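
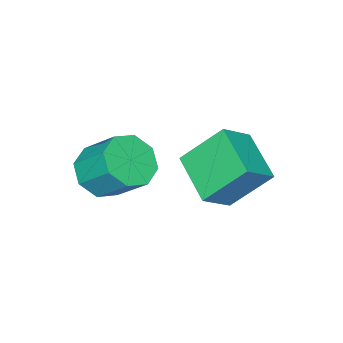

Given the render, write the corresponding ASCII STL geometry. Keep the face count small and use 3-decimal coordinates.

solid 
facet normal 0.052 -0.732 -0.680
outer loop
vertex 4.713 -4.305 -3.233
vertex 3.644 -4.336 -3.281
vertex 4.41 -3.799 -3.801
endloop
endfacet
facet normal 0.928 0.287 -0.239
outer loop
vertex 4.713 -4.305 -3.233
vertex 4.41 -3.799 -3.801
vertex 4.624 -3.053 -2.071
endloop
endfacet
facet normal 0.928 0.287 -0.239
outer loop
vertex 4.624 -3.053 -2.071
vertex 4.41 -3.799 -3.801
vertex 4.321 -2.547 -2.639
endloop
endfacet
facet normal -0.052 0.732 0.680
outer loop
vertex 4.624 -3.053 -2.071
vertex 4.321 -2.547 -2.639
vertex 3.556 -3.084 -2.119
endloop
endfacet
facet normal 0.052 -0.732 -0.679
outer loop
vertex 4.41 -3.799 -3.801
vertex 3.644 -4.336 -3.281
vertex 3.658 -3.608 -4.065
endloop
endfacet
facet normal 0.394 0.640 -0.660
outer loop
vertex 4.41 -3.799 -3.801
vertex 3.658 -3.608 -4.065
vertex 4.321 -2.547 -2.639
endloop
endfacet
facet normal 0.395 0.640 -0.660
outer loop
vertex 4.321 -2.547 -2.639
vertex 3.658 -3.608 -4.065
vertex 3.57 -2.356 -2.903
endloop
endfacet
facet normal -0.052 0.732 0.679
outer loop
vertex 4.321 -2.547 -2.639
vertex 3.57 -2.356 -2.903
vertex 3.556 -3.084 -2.119
endloop
endfacet
facet normal 0.051 -0.732 -0.679
outer loop
vertex 3.658 -3.608 -4.065
vertex 3.644 -4.336 -3.281
vertex 2.899 -3.843 -3.869
endloop
endfacet
facet normal -0.370 0.618 -0.694
outer loop
vertex 3.658 -3.608 -4.065
vertex 2.899 -3.843 -3.869
vertex 3.57 -2.356 -2.903
endloop
endfacet
facet normal -0.370 0.618 -0.694
outer loop
vertex 3.57 -2.356 -2.903
vertex 2.899 -3.843 -3.869
vertex 2.81 -2.591 -2.707
endloop
endfacet
facet normal -0.051 0.732 0.679
outer loop
vertex 3.57 -2.356 -2.903
vertex 2.81 -2.591 -2.707
vertex 3.556 -3.084 -2.119
endloop
endfacet
facet normal 0.052 -0.732 -0.679
outer loop
vertex 2.899 -3.843 -3.869
vertex 3.644 -4.336 -3.281
vertex 2.576 -4.367 -3.329
endloop
endfacet
facet normal -0.917 0.234 -0.322
outer loop
vertex 2.899 -3.843 -3.869
vertex 2.576 -4.367 -3.329
vertex 2.81 -2.591 -2.707
endloop
endfacet
facet normal -0.917 0.234 -0.322
outer loop
vertex 2.81 -2.591 -2.707
vertex 2.576 -4.367 -3.329
vertex 2.487 -3.115 -2.167
endloop
endfacet
facet normal -0.052 0.732 0.679
outer loop
vertex 2.81 -2.591 -2.707
vertex 2.487 -3.115 -2.167
vertex 3.556 -3.084 -2.119
endloop
endfacet
facet normal 0.052 -0.732 -0.680
outer loop
vertex 2.576 -4.367 -3.329
vertex 3.644 -4.336 -3.281
vertex 2.879 -4.873 -2.761
endloop
endfacet
facet normal -0.928 -0.287 0.239
outer loop
vertex 2.576 -4.367 -3.329
vertex 2.879 -4.873 -2.761
vertex 2.487 -3.115 -2.167
endloop
endfacet
facet normal -0.928 -0.287 0.239
outer loop
vertex 2.487 -3.115 -2.167
vertex 2.879 -4.873 -2.761
vertex 2.79 -3.621 -1.599
endloop
endfacet
facet normal -0.052 0.732 0.680
outer loop
vertex 2.487 -3.115 -2.167
vertex 2.79 -3.621 -1.599
vertex 3.556 -3.084 -2.119
endloop
endfacet
facet normal 0.052 -0.732 -0.679
outer loop
vertex 2.879 -4.873 -2.761
vertex 3.644 -4.336 -3.281
vertex 3.63 -5.064 -2.497
endloop
endfacet
facet normal -0.395 -0.640 0.659
outer loop
vertex 2.879 -4.873 -2.761
vertex 3.63 -5.064 -2.497
vertex 2.79 -3.621 -1.599
endloop
endfacet
facet normal -0.394 -0.640 0.660
outer loop
vertex 2.79 -3.621 -1.599
vertex 3.63 -5.064 -2.497
vertex 3.542 -3.812 -1.335
endloop
endfacet
facet normal -0.052 0.732 0.679
outer loop
vertex 2.79 -3.621 -1.599
vertex 3.542 -3.812 -1.335
vertex 3.556 -3.084 -2.119
endloop
endfacet
facet normal 0.051 -0.732 -0.679
outer loop
vertex 3.63 -5.064 -2.497
vertex 3.644 -4.336 -3.281
vertex 4.39 -4.829 -2.693
endloop
endfacet
facet normal 0.370 -0.618 0.694
outer loop
vertex 3.63 -5.064 -2.497
vertex 4.39 -4.829 -2.693
vertex 3.542 -3.812 -1.335
endloop
endfacet
facet normal 0.370 -0.618 0.694
outer loop
vertex 3.542 -3.812 -1.335
vertex 4.39 -4.829 -2.693
vertex 4.301 -3.577 -1.531
endloop
endfacet
facet normal -0.051 0.732 0.679
outer loop
vertex 3.542 -3.812 -1.335
vertex 4.301 -3.577 -1.531
vertex 3.556 -3.084 -2.119
endloop
endfacet
facet normal 0.052 -0.732 -0.679
outer loop
vertex 4.39 -4.829 -2.693
vertex 3.644 -4.336 -3.281
vertex 4.713 -4.305 -3.233
endloop
endfacet
facet normal 0.917 -0.234 0.322
outer loop
vertex 4.39 -4.829 -2.693
vertex 4.713 -4.305 -3.233
vertex 4.301 -3.577 -1.531
endloop
endfacet
facet normal 0.917 -0.234 0.322
outer loop
vertex 4.301 -3.577 -1.531
vertex 4.713 -4.305 -3.233
vertex 4.624 -3.053 -2.071
endloop
endfacet
facet normal -0.052 0.732 0.679
outer loop
vertex 4.301 -3.577 -1.531
vertex 4.624 -3.053 -2.071
vertex 3.556 -3.084 -2.119
endloop
endfacet
facet normal -0.446 0.528 0.722
outer loop
vertex 0.827 -1.549 -1.393
vertex 1.661 0.143 -2.115
vertex -0.308 -1.351 -2.239
endloop
endfacet
facet normal -0.413 -0.838 0.357
outer loop
vertex 0.599 -2.423 -3.705
vertex 0.827 -1.549 -1.393
vertex -0.308 -1.351 -2.239
endloop
endfacet
facet normal -0.446 0.528 0.722
outer loop
vertex -0.308 -1.351 -2.239
vertex 1.661 0.143 -2.115
vertex 0.526 0.341 -2.961
endloop
endfacet
facet normal -0.794 0.138 -0.592
outer loop
vertex 0.526 0.341 -2.961
vertex 0.599 -2.423 -3.705
vertex -0.308 -1.351 -2.239
endloop
endfacet
facet normal 0.794 -0.138 0.592
outer loop
vertex 0.827 -1.549 -1.393
vertex 2.568 -0.929 -3.581
vertex 1.661 0.143 -2.115
endloop
endfacet
facet normal -0.413 -0.838 0.357
outer loop
vertex 1.734 -2.621 -2.859
vertex 0.827 -1.549 -1.393
vertex 0.599 -2.423 -3.705
endloop
endfacet
facet normal 0.794 -0.138 0.592
outer loop
vertex 1.734 -2.621 -2.859
vertex 2.568 -0.929 -3.581
vertex 0.827 -1.549 -1.393
endloop
endfacet
facet normal 0.413 0.838 -0.357
outer loop
vertex 1.661 0.143 -2.115
vertex 2.568 -0.929 -3.581
vertex 0.526 0.341 -2.961
endloop
endfacet
facet normal -0.794 0.138 -0.592
outer loop
vertex 1.433 -0.731 -4.427
vertex 0.599 -2.423 -3.705
vertex 0.526 0.341 -2.961
endloop
endfacet
facet normal 0.413 0.838 -0.357
outer loop
vertex 0.526 0.341 -2.961
vertex 2.568 -0.929 -3.581
vertex 1.433 -0.731 -4.427
endloop
endfacet
facet normal 0.446 -0.528 -0.722
outer loop
vertex 1.433 -0.731 -4.427
vertex 1.734 -2.621 -2.859
vertex 0.599 -2.423 -3.705
endloop
endfacet
facet normal 0.446 -0.528 -0.722
outer loop
vertex 2.568 -0.929 -3.581
vertex 1.734 -2.621 -2.859
vertex 1.433 -0.731 -4.427
endloop
endfacet

endsolid


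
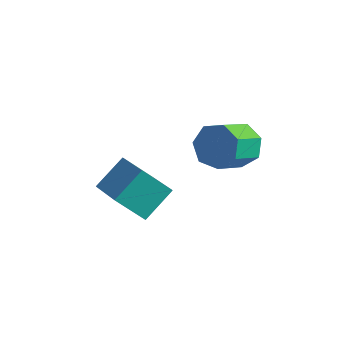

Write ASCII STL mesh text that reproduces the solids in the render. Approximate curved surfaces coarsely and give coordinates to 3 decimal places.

solid 
facet normal -0.596 -0.366 0.714
outer loop
vertex -0.835 -2.175 -1.681
vertex -0.498 -0.85 -0.721
vertex -2.466 -1.153 -2.519
endloop
endfacet
facet normal -0.202 -0.793 -0.574
outer loop
vertex -1.482 -0.55 -3.699
vertex -0.835 -2.175 -1.681
vertex -2.466 -1.153 -2.519
endloop
endfacet
facet normal -0.596 -0.366 0.714
outer loop
vertex -2.466 -1.153 -2.519
vertex -0.498 -0.85 -0.721
vertex -2.13 0.172 -1.56
endloop
endfacet
facet normal -0.777 0.486 -0.400
outer loop
vertex -2.13 0.172 -1.56
vertex -1.482 -0.55 -3.699
vertex -2.466 -1.153 -2.519
endloop
endfacet
facet normal 0.777 -0.487 0.399
outer loop
vertex -0.835 -2.175 -1.681
vertex 0.486 -0.247 -1.901
vertex -0.498 -0.85 -0.721
endloop
endfacet
facet normal -0.202 -0.793 -0.574
outer loop
vertex 0.15 -1.572 -2.86
vertex -0.835 -2.175 -1.681
vertex -1.482 -0.55 -3.699
endloop
endfacet
facet normal 0.777 -0.487 0.400
outer loop
vertex 0.15 -1.572 -2.86
vertex 0.486 -0.247 -1.901
vertex -0.835 -2.175 -1.681
endloop
endfacet
facet normal 0.202 0.794 0.574
outer loop
vertex -0.498 -0.85 -0.721
vertex 0.486 -0.247 -1.901
vertex -2.13 0.172 -1.56
endloop
endfacet
facet normal -0.777 0.487 -0.400
outer loop
vertex -1.145 0.775 -2.739
vertex -1.482 -0.55 -3.699
vertex -2.13 0.172 -1.56
endloop
endfacet
facet normal 0.202 0.793 0.574
outer loop
vertex -2.13 0.172 -1.56
vertex 0.486 -0.247 -1.901
vertex -1.145 0.775 -2.739
endloop
endfacet
facet normal 0.596 0.366 -0.714
outer loop
vertex -1.145 0.775 -2.739
vertex 0.15 -1.572 -2.86
vertex -1.482 -0.55 -3.699
endloop
endfacet
facet normal 0.596 0.366 -0.714
outer loop
vertex 0.486 -0.247 -1.901
vertex 0.15 -1.572 -2.86
vertex -1.145 0.775 -2.739
endloop
endfacet
facet normal 0.080 0.837 -0.541
outer loop
vertex 1.427 3.195 -2.64
vertex 0.963 3.737 -1.87
vertex 1.986 3.547 -2.012
endloop
endfacet
facet normal 0.786 -0.387 -0.482
outer loop
vertex 1.427 3.195 -2.64
vertex 1.986 3.547 -2.012
vertex 1.282 1.68 -1.66
endloop
endfacet
facet normal 0.786 -0.387 -0.482
outer loop
vertex 1.282 1.68 -1.66
vertex 1.986 3.547 -2.012
vertex 1.84 2.032 -1.032
endloop
endfacet
facet normal -0.081 -0.837 0.541
outer loop
vertex 1.282 1.68 -1.66
vertex 1.84 2.032 -1.032
vertex 0.817 2.223 -0.89
endloop
endfacet
facet normal 0.080 0.837 -0.542
outer loop
vertex 1.986 3.547 -2.012
vertex 0.963 3.737 -1.87
vertex 1.774 4.043 -1.277
endloop
endfacet
facet normal 0.969 0.061 0.238
outer loop
vertex 1.986 3.547 -2.012
vertex 1.774 4.043 -1.277
vertex 1.84 2.032 -1.032
endloop
endfacet
facet normal 0.969 0.061 0.238
outer loop
vertex 1.84 2.032 -1.032
vertex 1.774 4.043 -1.277
vertex 1.628 2.528 -0.297
endloop
endfacet
facet normal -0.081 -0.837 0.541
outer loop
vertex 1.84 2.032 -1.032
vertex 1.628 2.528 -0.297
vertex 0.817 2.223 -0.89
endloop
endfacet
facet normal 0.080 0.837 -0.541
outer loop
vertex 1.774 4.043 -1.277
vertex 0.963 3.737 -1.87
vertex 0.951 4.308 -0.989
endloop
endfacet
facet normal 0.422 0.463 0.779
outer loop
vertex 1.774 4.043 -1.277
vertex 0.951 4.308 -0.989
vertex 1.628 2.528 -0.297
endloop
endfacet
facet normal 0.423 0.464 0.779
outer loop
vertex 1.628 2.528 -0.297
vertex 0.951 4.308 -0.989
vertex 0.806 2.794 -0.009
endloop
endfacet
facet normal -0.081 -0.837 0.541
outer loop
vertex 1.628 2.528 -0.297
vertex 0.806 2.794 -0.009
vertex 0.817 2.223 -0.89
endloop
endfacet
facet normal 0.081 0.837 -0.541
outer loop
vertex 0.951 4.308 -0.989
vertex 0.963 3.737 -1.87
vertex 0.137 4.144 -1.364
endloop
endfacet
facet normal -0.442 0.517 0.733
outer loop
vertex 0.951 4.308 -0.989
vertex 0.137 4.144 -1.364
vertex 0.806 2.794 -0.009
endloop
endfacet
facet normal -0.442 0.517 0.733
outer loop
vertex 0.806 2.794 -0.009
vertex 0.137 4.144 -1.364
vertex -0.008 2.629 -0.384
endloop
endfacet
facet normal -0.080 -0.837 0.541
outer loop
vertex 0.806 2.794 -0.009
vertex -0.008 2.629 -0.384
vertex 0.817 2.223 -0.89
endloop
endfacet
facet normal 0.080 0.837 -0.542
outer loop
vertex 0.137 4.144 -1.364
vertex 0.963 3.737 -1.87
vertex -0.055 3.673 -2.12
endloop
endfacet
facet normal -0.974 0.181 0.135
outer loop
vertex 0.137 4.144 -1.364
vertex -0.055 3.673 -2.12
vertex -0.008 2.629 -0.384
endloop
endfacet
facet normal -0.974 0.182 0.136
outer loop
vertex -0.008 2.629 -0.384
vertex -0.055 3.673 -2.12
vertex -0.201 2.159 -1.14
endloop
endfacet
facet normal -0.080 -0.837 0.541
outer loop
vertex -0.008 2.629 -0.384
vertex -0.201 2.159 -1.14
vertex 0.817 2.223 -0.89
endloop
endfacet
facet normal 0.080 0.837 -0.541
outer loop
vertex -0.055 3.673 -2.12
vertex 0.963 3.737 -1.87
vertex 0.519 3.251 -2.688
endloop
endfacet
facet normal -0.772 -0.291 -0.565
outer loop
vertex -0.055 3.673 -2.12
vertex 0.519 3.251 -2.688
vertex -0.201 2.159 -1.14
endloop
endfacet
facet normal -0.773 -0.291 -0.564
outer loop
vertex -0.201 2.159 -1.14
vertex 0.519 3.251 -2.688
vertex 0.373 1.736 -1.708
endloop
endfacet
facet normal -0.080 -0.837 0.542
outer loop
vertex -0.201 2.159 -1.14
vertex 0.373 1.736 -1.708
vertex 0.817 2.223 -0.89
endloop
endfacet
facet normal 0.080 0.837 -0.541
outer loop
vertex 0.519 3.251 -2.688
vertex 0.963 3.737 -1.87
vertex 1.427 3.195 -2.64
endloop
endfacet
facet normal 0.011 -0.544 -0.839
outer loop
vertex 0.519 3.251 -2.688
vertex 1.427 3.195 -2.64
vertex 0.373 1.736 -1.708
endloop
endfacet
facet normal 0.011 -0.544 -0.839
outer loop
vertex 0.373 1.736 -1.708
vertex 1.427 3.195 -2.64
vertex 1.282 1.68 -1.66
endloop
endfacet
facet normal -0.080 -0.837 0.542
outer loop
vertex 0.373 1.736 -1.708
vertex 1.282 1.68 -1.66
vertex 0.817 2.223 -0.89
endloop
endfacet

endsolid


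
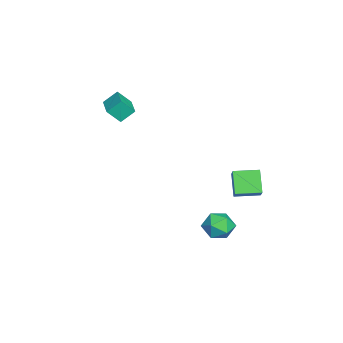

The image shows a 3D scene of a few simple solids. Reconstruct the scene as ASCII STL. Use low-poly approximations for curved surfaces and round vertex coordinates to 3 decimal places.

solid 
facet normal -0.721 0.693 0.007
outer loop
vertex 2.134 1.802 -1.655
vertex 2.142 1.802 -0.793
vertex 2.655 2.34 -1.229
endloop
endfacet
facet normal -0.312 0.757 -0.574
outer loop
vertex 2.134 1.802 -1.655
vertex 2.655 2.34 -1.229
vertex 2.941 1.927 -1.929
endloop
endfacet
facet normal -0.338 0.139 -0.931
outer loop
vertex 2.134 1.802 -1.655
vertex 2.941 1.927 -1.929
vertex 2.605 1.133 -1.926
endloop
endfacet
facet normal -0.763 -0.306 -0.570
outer loop
vertex 2.134 1.802 -1.655
vertex 2.605 1.133 -1.926
vertex 2.111 1.056 -1.223
endloop
endfacet
facet normal -0.999 0.036 0.009
outer loop
vertex 2.134 1.802 -1.655
vertex 2.111 1.056 -1.223
vertex 2.142 1.802 -0.793
endloop
endfacet
facet normal 0.360 0.860 -0.360
outer loop
vertex 2.941 1.927 -1.929
vertex 2.655 2.34 -1.229
vertex 3.449 2.004 -1.237
endloop
endfacet
facet normal -0.301 0.757 0.580
outer loop
vertex 2.655 2.34 -1.229
vertex 2.142 1.802 -0.793
vertex 2.955 1.927 -0.534
endloop
endfacet
facet normal -0.751 -0.306 0.585
outer loop
vertex 2.142 1.802 -0.793
vertex 2.111 1.056 -1.223
vertex 2.619 1.133 -0.531
endloop
endfacet
facet normal -0.368 -0.860 -0.353
outer loop
vertex 2.111 1.056 -1.223
vertex 2.605 1.133 -1.926
vertex 2.905 0.72 -1.231
endloop
endfacet
facet normal 0.320 -0.139 -0.937
outer loop
vertex 2.605 1.133 -1.926
vertex 2.941 1.927 -1.929
vertex 3.418 1.258 -1.667
endloop
endfacet
facet normal 0.763 0.306 0.570
outer loop
vertex 3.426 1.258 -0.805
vertex 3.449 2.004 -1.237
vertex 2.955 1.927 -0.534
endloop
endfacet
facet normal 0.338 -0.139 0.931
outer loop
vertex 3.426 1.258 -0.805
vertex 2.955 1.927 -0.534
vertex 2.619 1.133 -0.531
endloop
endfacet
facet normal 0.312 -0.757 0.574
outer loop
vertex 3.426 1.258 -0.805
vertex 2.619 1.133 -0.531
vertex 2.905 0.72 -1.231
endloop
endfacet
facet normal 0.721 -0.693 -0.007
outer loop
vertex 3.426 1.258 -0.805
vertex 2.905 0.72 -1.231
vertex 3.418 1.258 -1.667
endloop
endfacet
facet normal 0.999 -0.036 -0.009
outer loop
vertex 3.426 1.258 -0.805
vertex 3.418 1.258 -1.667
vertex 3.449 2.004 -1.237
endloop
endfacet
facet normal 0.368 0.860 0.353
outer loop
vertex 2.955 1.927 -0.534
vertex 3.449 2.004 -1.237
vertex 2.655 2.34 -1.229
endloop
endfacet
facet normal -0.320 0.139 0.937
outer loop
vertex 2.619 1.133 -0.531
vertex 2.955 1.927 -0.534
vertex 2.142 1.802 -0.793
endloop
endfacet
facet normal -0.360 -0.860 0.360
outer loop
vertex 2.905 0.72 -1.231
vertex 2.619 1.133 -0.531
vertex 2.111 1.056 -1.223
endloop
endfacet
facet normal 0.301 -0.757 -0.580
outer loop
vertex 3.418 1.258 -1.667
vertex 2.905 0.72 -1.231
vertex 2.605 1.133 -1.926
endloop
endfacet
facet normal 0.751 0.306 -0.585
outer loop
vertex 3.449 2.004 -1.237
vertex 3.418 1.258 -1.667
vertex 2.941 1.927 -1.929
endloop
endfacet
facet normal -0.643 -0.157 0.750
outer loop
vertex -2.371 1.614 -0.702
vertex -2.649 2.914 -0.668
vertex -3.152 1.465 -1.403
endloop
endfacet
facet normal 0.210 -0.977 -0.026
outer loop
vertex -2.251 1.686 -2.452
vertex -2.371 1.614 -0.702
vertex -3.152 1.465 -1.403
endloop
endfacet
facet normal -0.643 -0.157 0.750
outer loop
vertex -3.152 1.465 -1.403
vertex -2.649 2.914 -0.668
vertex -3.43 2.766 -1.369
endloop
endfacet
facet normal -0.736 -0.140 -0.662
outer loop
vertex -3.43 2.766 -1.369
vertex -2.251 1.686 -2.452
vertex -3.152 1.465 -1.403
endloop
endfacet
facet normal 0.736 0.140 0.662
outer loop
vertex -2.371 1.614 -0.702
vertex -1.748 3.135 -1.717
vertex -2.649 2.914 -0.668
endloop
endfacet
facet normal 0.209 -0.978 -0.026
outer loop
vertex -1.47 1.834 -1.751
vertex -2.371 1.614 -0.702
vertex -2.251 1.686 -2.452
endloop
endfacet
facet normal 0.736 0.140 0.662
outer loop
vertex -1.47 1.834 -1.751
vertex -1.748 3.135 -1.717
vertex -2.371 1.614 -0.702
endloop
endfacet
facet normal -0.209 0.978 0.026
outer loop
vertex -2.649 2.914 -0.668
vertex -1.748 3.135 -1.717
vertex -3.43 2.766 -1.369
endloop
endfacet
facet normal -0.736 -0.140 -0.662
outer loop
vertex -2.529 2.986 -2.418
vertex -2.251 1.686 -2.452
vertex -3.43 2.766 -1.369
endloop
endfacet
facet normal -0.209 0.978 0.025
outer loop
vertex -3.43 2.766 -1.369
vertex -1.748 3.135 -1.717
vertex -2.529 2.986 -2.418
endloop
endfacet
facet normal 0.643 0.157 -0.750
outer loop
vertex -2.529 2.986 -2.418
vertex -1.47 1.834 -1.751
vertex -2.251 1.686 -2.452
endloop
endfacet
facet normal 0.643 0.157 -0.750
outer loop
vertex -1.748 3.135 -1.717
vertex -1.47 1.834 -1.751
vertex -2.529 2.986 -2.418
endloop
endfacet
facet normal -0.953 -0.294 -0.067
outer loop
vertex -3.034 -4.145 4.065
vertex -3.184 -3.49 3.325
vertex -2.783 -4.813 3.423
endloop
endfacet
facet normal 0.150 -0.655 0.740
outer loop
vertex -1.476 -4.41 3.515
vertex -3.034 -4.145 4.065
vertex -2.783 -4.813 3.423
endloop
endfacet
facet normal -0.953 -0.294 -0.067
outer loop
vertex -2.783 -4.813 3.423
vertex -3.184 -3.49 3.325
vertex -2.933 -4.158 2.683
endloop
endfacet
facet normal 0.262 -0.696 -0.669
outer loop
vertex -2.933 -4.158 2.683
vertex -1.476 -4.41 3.515
vertex -2.783 -4.813 3.423
endloop
endfacet
facet normal -0.262 0.696 0.669
outer loop
vertex -3.034 -4.145 4.065
vertex -1.877 -3.087 3.417
vertex -3.184 -3.49 3.325
endloop
endfacet
facet normal 0.150 -0.655 0.740
outer loop
vertex -1.727 -3.742 4.157
vertex -3.034 -4.145 4.065
vertex -1.476 -4.41 3.515
endloop
endfacet
facet normal -0.262 0.696 0.669
outer loop
vertex -1.727 -3.742 4.157
vertex -1.877 -3.087 3.417
vertex -3.034 -4.145 4.065
endloop
endfacet
facet normal -0.150 0.655 -0.740
outer loop
vertex -3.184 -3.49 3.325
vertex -1.877 -3.087 3.417
vertex -2.933 -4.158 2.683
endloop
endfacet
facet normal 0.262 -0.696 -0.669
outer loop
vertex -1.626 -3.755 2.775
vertex -1.476 -4.41 3.515
vertex -2.933 -4.158 2.683
endloop
endfacet
facet normal -0.150 0.655 -0.740
outer loop
vertex -2.933 -4.158 2.683
vertex -1.877 -3.087 3.417
vertex -1.626 -3.755 2.775
endloop
endfacet
facet normal 0.953 0.294 0.067
outer loop
vertex -1.626 -3.755 2.775
vertex -1.727 -3.742 4.157
vertex -1.476 -4.41 3.515
endloop
endfacet
facet normal 0.953 0.294 0.067
outer loop
vertex -1.877 -3.087 3.417
vertex -1.727 -3.742 4.157
vertex -1.626 -3.755 2.775
endloop
endfacet

endsolid


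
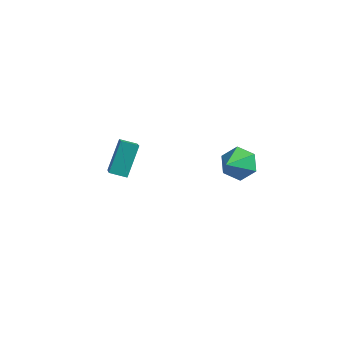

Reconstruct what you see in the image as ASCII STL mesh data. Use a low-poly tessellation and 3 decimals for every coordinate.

solid 
facet normal -0.475 0.631 -0.613
outer loop
vertex -3.426 5.003 0.482
vertex -2.61 5.37 0.227
vertex -3.293 3.721 -0.941
endloop
endfacet
facet normal -0.877 -0.395 0.274
outer loop
vertex -2.29 2.39 0.353
vertex -3.426 5.003 0.482
vertex -3.293 3.721 -0.941
endloop
endfacet
facet normal -0.475 0.631 -0.613
outer loop
vertex -3.293 3.721 -0.941
vertex -2.61 5.37 0.227
vertex -2.477 4.088 -1.196
endloop
endfacet
facet normal 0.069 -0.668 -0.741
outer loop
vertex -2.477 4.088 -1.196
vertex -2.29 2.39 0.353
vertex -3.293 3.721 -0.941
endloop
endfacet
facet normal -0.069 0.668 0.741
outer loop
vertex -3.426 5.003 0.482
vertex -1.607 4.039 1.521
vertex -2.61 5.37 0.227
endloop
endfacet
facet normal -0.877 -0.395 0.274
outer loop
vertex -2.423 3.672 1.776
vertex -3.426 5.003 0.482
vertex -2.29 2.39 0.353
endloop
endfacet
facet normal -0.069 0.668 0.741
outer loop
vertex -2.423 3.672 1.776
vertex -1.607 4.039 1.521
vertex -3.426 5.003 0.482
endloop
endfacet
facet normal 0.877 0.395 -0.274
outer loop
vertex -2.61 5.37 0.227
vertex -1.607 4.039 1.521
vertex -2.477 4.088 -1.196
endloop
endfacet
facet normal 0.069 -0.668 -0.741
outer loop
vertex -1.474 2.757 0.098
vertex -2.29 2.39 0.353
vertex -2.477 4.088 -1.196
endloop
endfacet
facet normal 0.877 0.395 -0.274
outer loop
vertex -2.477 4.088 -1.196
vertex -1.607 4.039 1.521
vertex -1.474 2.757 0.098
endloop
endfacet
facet normal 0.475 -0.631 0.613
outer loop
vertex -1.474 2.757 0.098
vertex -2.423 3.672 1.776
vertex -2.29 2.39 0.353
endloop
endfacet
facet normal 0.475 -0.631 0.613
outer loop
vertex -1.607 4.039 1.521
vertex -2.423 3.672 1.776
vertex -1.474 2.757 0.098
endloop
endfacet
facet normal -0.067 0.805 -0.589
outer loop
vertex 4.613 4.54 2.131
vertex 3.661 4.549 2.252
vertex 4.225 5.037 2.855
endloop
endfacet
facet normal 0.854 -0.083 0.514
outer loop
vertex 4.613 4.54 2.131
vertex 4.225 5.037 2.855
vertex 3.779 3.131 3.288
endloop
endfacet
facet normal -0.067 0.805 -0.589
outer loop
vertex 4.225 5.037 2.855
vertex 3.661 4.549 2.252
vertex 3.273 5.046 2.976
endloop
endfacet
facet normal 0.126 0.192 0.973
outer loop
vertex 4.225 5.037 2.855
vertex 3.273 5.046 2.976
vertex 3.779 3.131 3.288
endloop
endfacet
facet normal -0.067 0.805 -0.589
outer loop
vertex 3.273 5.046 2.976
vertex 3.661 4.549 2.252
vertex 2.708 4.557 2.372
endloop
endfacet
facet normal -0.700 -0.069 0.711
outer loop
vertex 3.273 5.046 2.976
vertex 2.708 4.557 2.372
vertex 3.779 3.131 3.288
endloop
endfacet
facet normal -0.067 0.805 -0.589
outer loop
vertex 2.708 4.557 2.372
vertex 3.661 4.549 2.252
vertex 3.096 4.06 1.648
endloop
endfacet
facet normal -0.796 -0.605 -0.011
outer loop
vertex 2.708 4.557 2.372
vertex 3.096 4.06 1.648
vertex 3.779 3.131 3.288
endloop
endfacet
facet normal -0.067 0.805 -0.589
outer loop
vertex 3.096 4.06 1.648
vertex 3.661 4.549 2.252
vertex 4.048 4.051 1.528
endloop
endfacet
facet normal -0.068 -0.880 -0.470
outer loop
vertex 3.096 4.06 1.648
vertex 4.048 4.051 1.528
vertex 3.779 3.131 3.288
endloop
endfacet
facet normal -0.067 0.805 -0.590
outer loop
vertex 4.048 4.051 1.528
vertex 3.661 4.549 2.252
vertex 4.613 4.54 2.131
endloop
endfacet
facet normal 0.757 -0.619 -0.208
outer loop
vertex 4.048 4.051 1.528
vertex 4.613 4.54 2.131
vertex 3.779 3.131 3.288
endloop
endfacet

endsolid


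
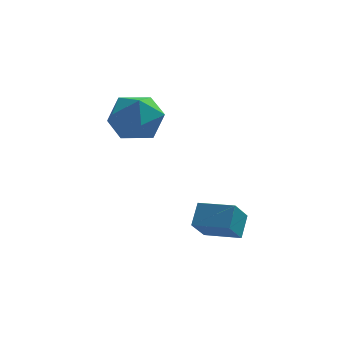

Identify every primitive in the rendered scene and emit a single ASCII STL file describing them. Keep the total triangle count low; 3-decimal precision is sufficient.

solid 
facet normal -0.935 0.335 -0.120
outer loop
vertex -0.088 0.479 -1.71
vertex 0.085 1.212 -1.008
vertex 0.307 1.256 -2.62
endloop
endfacet
facet normal -0.167 -0.713 -0.681
outer loop
vertex 1.615 0.788 -2.452
vertex -0.088 0.479 -1.71
vertex 0.307 1.256 -2.62
endloop
endfacet
facet normal -0.935 0.335 -0.120
outer loop
vertex 0.307 1.256 -2.62
vertex 0.085 1.212 -1.008
vertex 0.48 1.99 -1.917
endloop
endfacet
facet normal 0.314 0.617 -0.722
outer loop
vertex 0.48 1.99 -1.917
vertex 1.615 0.788 -2.452
vertex 0.307 1.256 -2.62
endloop
endfacet
facet normal -0.314 -0.617 0.722
outer loop
vertex -0.088 0.479 -1.71
vertex 1.393 0.744 -0.84
vertex 0.085 1.212 -1.008
endloop
endfacet
facet normal -0.168 -0.712 -0.682
outer loop
vertex 1.22 0.01 -1.543
vertex -0.088 0.479 -1.71
vertex 1.615 0.788 -2.452
endloop
endfacet
facet normal -0.313 -0.617 0.722
outer loop
vertex 1.22 0.01 -1.543
vertex 1.393 0.744 -0.84
vertex -0.088 0.479 -1.71
endloop
endfacet
facet normal 0.167 0.712 0.682
outer loop
vertex 0.085 1.212 -1.008
vertex 1.393 0.744 -0.84
vertex 0.48 1.99 -1.917
endloop
endfacet
facet normal 0.313 0.617 -0.722
outer loop
vertex 1.788 1.521 -1.75
vertex 1.615 0.788 -2.452
vertex 0.48 1.99 -1.917
endloop
endfacet
facet normal 0.168 0.712 0.681
outer loop
vertex 0.48 1.99 -1.917
vertex 1.393 0.744 -0.84
vertex 1.788 1.521 -1.75
endloop
endfacet
facet normal 0.935 -0.335 0.119
outer loop
vertex 1.788 1.521 -1.75
vertex 1.22 0.01 -1.543
vertex 1.615 0.788 -2.452
endloop
endfacet
facet normal 0.935 -0.335 0.120
outer loop
vertex 1.393 0.744 -0.84
vertex 1.22 0.01 -1.543
vertex 1.788 1.521 -1.75
endloop
endfacet
facet normal -0.005 0.299 0.954
outer loop
vertex -1.733 3.792 2.86
vertex -2.843 3.517 2.94
vertex -2.04 2.738 3.189
endloop
endfacet
facet normal 0.638 0.054 0.768
outer loop
vertex -1.733 3.792 2.86
vertex -2.04 2.738 3.189
vertex -1.17 2.879 2.457
endloop
endfacet
facet normal 0.871 0.441 0.216
outer loop
vertex -1.733 3.792 2.86
vertex -1.17 2.879 2.457
vertex -1.435 3.746 1.755
endloop
endfacet
facet normal 0.371 0.927 0.061
outer loop
vertex -1.733 3.792 2.86
vertex -1.435 3.746 1.755
vertex -2.469 4.14 2.053
endloop
endfacet
facet normal -0.171 0.839 0.517
outer loop
vertex -1.733 3.792 2.86
vertex -2.469 4.14 2.053
vertex -2.843 3.517 2.94
endloop
endfacet
facet normal 0.561 -0.620 0.548
outer loop
vertex -1.17 2.879 2.457
vertex -2.04 2.738 3.189
vertex -1.931 2.04 2.287
endloop
endfacet
facet normal -0.480 -0.224 0.848
outer loop
vertex -2.04 2.738 3.189
vertex -2.843 3.517 2.94
vertex -2.965 2.434 2.585
endloop
endfacet
facet normal -0.747 0.649 0.141
outer loop
vertex -2.843 3.517 2.94
vertex -2.469 4.14 2.053
vertex -3.23 3.301 1.883
endloop
endfacet
facet normal 0.130 0.792 -0.597
outer loop
vertex -2.469 4.14 2.053
vertex -1.435 3.746 1.755
vertex -2.36 3.442 1.151
endloop
endfacet
facet normal 0.939 0.007 -0.345
outer loop
vertex -1.435 3.746 1.755
vertex -1.17 2.879 2.457
vertex -1.557 2.663 1.4
endloop
endfacet
facet normal -0.371 -0.927 -0.061
outer loop
vertex -2.667 2.388 1.48
vertex -1.931 2.04 2.287
vertex -2.965 2.434 2.585
endloop
endfacet
facet normal -0.871 -0.441 -0.216
outer loop
vertex -2.667 2.388 1.48
vertex -2.965 2.434 2.585
vertex -3.23 3.301 1.883
endloop
endfacet
facet normal -0.638 -0.054 -0.768
outer loop
vertex -2.667 2.388 1.48
vertex -3.23 3.301 1.883
vertex -2.36 3.442 1.151
endloop
endfacet
facet normal 0.005 -0.299 -0.954
outer loop
vertex -2.667 2.388 1.48
vertex -2.36 3.442 1.151
vertex -1.557 2.663 1.4
endloop
endfacet
facet normal 0.171 -0.839 -0.517
outer loop
vertex -2.667 2.388 1.48
vertex -1.557 2.663 1.4
vertex -1.931 2.04 2.287
endloop
endfacet
facet normal -0.130 -0.792 0.597
outer loop
vertex -2.965 2.434 2.585
vertex -1.931 2.04 2.287
vertex -2.04 2.738 3.189
endloop
endfacet
facet normal -0.939 -0.007 0.345
outer loop
vertex -3.23 3.301 1.883
vertex -2.965 2.434 2.585
vertex -2.843 3.517 2.94
endloop
endfacet
facet normal -0.561 0.620 -0.548
outer loop
vertex -2.36 3.442 1.151
vertex -3.23 3.301 1.883
vertex -2.469 4.14 2.053
endloop
endfacet
facet normal 0.480 0.224 -0.848
outer loop
vertex -1.557 2.663 1.4
vertex -2.36 3.442 1.151
vertex -1.435 3.746 1.755
endloop
endfacet
facet normal 0.747 -0.649 -0.141
outer loop
vertex -1.931 2.04 2.287
vertex -1.557 2.663 1.4
vertex -1.17 2.879 2.457
endloop
endfacet

endsolid


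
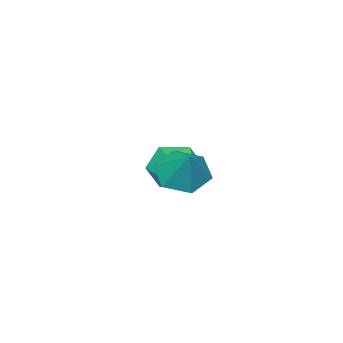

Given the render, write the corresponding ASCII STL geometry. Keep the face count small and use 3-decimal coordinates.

solid 
facet normal -0.399 -0.862 0.314
outer loop
vertex -1.772 -4.084 -3.205
vertex -1.021 -4.605 -3.681
vertex -0.899 -4.305 -2.703
endloop
endfacet
facet normal -0.532 -0.336 0.777
outer loop
vertex -1.772 -4.084 -3.205
vertex -0.899 -4.305 -2.703
vertex -1.333 -3.376 -2.598
endloop
endfacet
facet normal -0.885 0.179 0.431
outer loop
vertex -1.772 -4.084 -3.205
vertex -1.333 -3.376 -2.598
vertex -1.722 -3.102 -3.511
endloop
endfacet
facet normal -0.968 -0.028 -0.247
outer loop
vertex -1.772 -4.084 -3.205
vertex -1.722 -3.102 -3.511
vertex -1.529 -3.861 -4.181
endloop
endfacet
facet normal -0.669 -0.671 -0.320
outer loop
vertex -1.772 -4.084 -3.205
vertex -1.529 -3.861 -4.181
vertex -1.021 -4.605 -3.681
endloop
endfacet
facet normal 0.093 -0.069 0.993
outer loop
vertex -1.333 -3.376 -2.598
vertex -0.899 -4.305 -2.703
vertex -0.311 -3.459 -2.699
endloop
endfacet
facet normal 0.310 -0.919 0.243
outer loop
vertex -0.899 -4.305 -2.703
vertex -1.021 -4.605 -3.681
vertex -0.118 -4.218 -3.369
endloop
endfacet
facet normal -0.127 -0.611 -0.781
outer loop
vertex -1.021 -4.605 -3.681
vertex -1.529 -3.861 -4.181
vertex -0.507 -3.944 -4.282
endloop
endfacet
facet normal -0.613 0.429 -0.663
outer loop
vertex -1.529 -3.861 -4.181
vertex -1.722 -3.102 -3.511
vertex -0.941 -3.015 -4.177
endloop
endfacet
facet normal -0.477 0.765 0.433
outer loop
vertex -1.722 -3.102 -3.511
vertex -1.333 -3.376 -2.598
vertex -0.819 -2.715 -3.199
endloop
endfacet
facet normal 0.968 0.028 0.247
outer loop
vertex -0.068 -3.236 -3.675
vertex -0.311 -3.459 -2.699
vertex -0.118 -4.218 -3.369
endloop
endfacet
facet normal 0.885 -0.179 -0.431
outer loop
vertex -0.068 -3.236 -3.675
vertex -0.118 -4.218 -3.369
vertex -0.507 -3.944 -4.282
endloop
endfacet
facet normal 0.532 0.336 -0.777
outer loop
vertex -0.068 -3.236 -3.675
vertex -0.507 -3.944 -4.282
vertex -0.941 -3.015 -4.177
endloop
endfacet
facet normal 0.399 0.862 -0.314
outer loop
vertex -0.068 -3.236 -3.675
vertex -0.941 -3.015 -4.177
vertex -0.819 -2.715 -3.199
endloop
endfacet
facet normal 0.669 0.671 0.320
outer loop
vertex -0.068 -3.236 -3.675
vertex -0.819 -2.715 -3.199
vertex -0.311 -3.459 -2.699
endloop
endfacet
facet normal 0.613 -0.429 0.663
outer loop
vertex -0.118 -4.218 -3.369
vertex -0.311 -3.459 -2.699
vertex -0.899 -4.305 -2.703
endloop
endfacet
facet normal 0.477 -0.765 -0.433
outer loop
vertex -0.507 -3.944 -4.282
vertex -0.118 -4.218 -3.369
vertex -1.021 -4.605 -3.681
endloop
endfacet
facet normal -0.093 0.069 -0.993
outer loop
vertex -0.941 -3.015 -4.177
vertex -0.507 -3.944 -4.282
vertex -1.529 -3.861 -4.181
endloop
endfacet
facet normal -0.310 0.919 -0.243
outer loop
vertex -0.819 -2.715 -3.199
vertex -0.941 -3.015 -4.177
vertex -1.722 -3.102 -3.511
endloop
endfacet
facet normal 0.127 0.611 0.781
outer loop
vertex -0.311 -3.459 -2.699
vertex -0.819 -2.715 -3.199
vertex -1.333 -3.376 -2.598
endloop
endfacet
facet normal -0.404 -0.544 -0.736
outer loop
vertex 3.114 -1.106 -1.319
vertex 2.593 -0.398 -1.556
vertex 3.416 -0.504 -1.93
endloop
endfacet
facet normal 0.939 -0.164 0.302
outer loop
vertex 3.114 -1.106 -1.319
vertex 3.416 -0.504 -1.93
vertex 3.127 0.318 -0.584
endloop
endfacet
facet normal -0.404 -0.543 -0.736
outer loop
vertex 3.416 -0.504 -1.93
vertex 2.593 -0.398 -1.556
vertex 2.896 0.205 -2.167
endloop
endfacet
facet normal 0.821 0.549 -0.159
outer loop
vertex 3.416 -0.504 -1.93
vertex 2.896 0.205 -2.167
vertex 3.127 0.318 -0.584
endloop
endfacet
facet normal -0.405 -0.543 -0.736
outer loop
vertex 2.896 0.205 -2.167
vertex 2.593 -0.398 -1.556
vertex 2.073 0.31 -1.792
endloop
endfacet
facet normal 0.088 0.993 -0.084
outer loop
vertex 2.896 0.205 -2.167
vertex 2.073 0.31 -1.792
vertex 3.127 0.318 -0.584
endloop
endfacet
facet normal -0.404 -0.542 -0.737
outer loop
vertex 2.073 0.31 -1.792
vertex 2.593 -0.398 -1.556
vertex 1.77 -0.293 -1.182
endloop
endfacet
facet normal -0.524 0.721 0.453
outer loop
vertex 2.073 0.31 -1.792
vertex 1.77 -0.293 -1.182
vertex 3.127 0.318 -0.584
endloop
endfacet
facet normal -0.404 -0.543 -0.736
outer loop
vertex 1.77 -0.293 -1.182
vertex 2.593 -0.398 -1.556
vertex 2.291 -1.001 -0.945
endloop
endfacet
facet normal -0.406 0.007 0.914
outer loop
vertex 1.77 -0.293 -1.182
vertex 2.291 -1.001 -0.945
vertex 3.127 0.318 -0.584
endloop
endfacet
facet normal -0.404 -0.543 -0.736
outer loop
vertex 2.291 -1.001 -0.945
vertex 2.593 -0.398 -1.556
vertex 3.114 -1.106 -1.319
endloop
endfacet
facet normal 0.326 -0.436 0.839
outer loop
vertex 2.291 -1.001 -0.945
vertex 3.114 -1.106 -1.319
vertex 3.127 0.318 -0.584
endloop
endfacet

endsolid


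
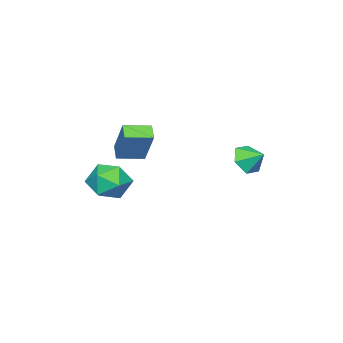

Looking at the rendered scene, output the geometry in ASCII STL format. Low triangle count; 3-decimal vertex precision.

solid 
facet normal -0.704 0.702 -0.109
outer loop
vertex 1.074 -2.582 -0.676
vertex 1.746 -1.622 1.163
vertex 1.631 -2.095 -1.133
endloop
endfacet
facet normal -0.308 -0.439 -0.844
outer loop
vertex 2.594 -3.058 -0.983
vertex 1.074 -2.582 -0.676
vertex 1.631 -2.095 -1.133
endloop
endfacet
facet normal -0.703 0.703 -0.110
outer loop
vertex 1.631 -2.095 -1.133
vertex 1.746 -1.622 1.163
vertex 2.303 -1.136 0.705
endloop
endfacet
facet normal 0.641 0.559 -0.526
outer loop
vertex 2.303 -1.136 0.705
vertex 2.594 -3.058 -0.983
vertex 1.631 -2.095 -1.133
endloop
endfacet
facet normal -0.641 -0.559 0.526
outer loop
vertex 1.074 -2.582 -0.676
vertex 2.709 -2.585 1.313
vertex 1.746 -1.622 1.163
endloop
endfacet
facet normal -0.308 -0.441 -0.843
outer loop
vertex 2.037 -3.544 -0.525
vertex 1.074 -2.582 -0.676
vertex 2.594 -3.058 -0.983
endloop
endfacet
facet normal -0.641 -0.559 0.526
outer loop
vertex 2.037 -3.544 -0.525
vertex 2.709 -2.585 1.313
vertex 1.074 -2.582 -0.676
endloop
endfacet
facet normal 0.309 0.440 0.843
outer loop
vertex 1.746 -1.622 1.163
vertex 2.709 -2.585 1.313
vertex 2.303 -1.136 0.705
endloop
endfacet
facet normal 0.641 0.559 -0.526
outer loop
vertex 3.266 -2.098 0.856
vertex 2.594 -3.058 -0.983
vertex 2.303 -1.136 0.705
endloop
endfacet
facet normal 0.307 0.440 0.844
outer loop
vertex 2.303 -1.136 0.705
vertex 2.709 -2.585 1.313
vertex 3.266 -2.098 0.856
endloop
endfacet
facet normal 0.703 -0.702 0.110
outer loop
vertex 3.266 -2.098 0.856
vertex 2.037 -3.544 -0.525
vertex 2.594 -3.058 -0.983
endloop
endfacet
facet normal 0.704 -0.702 0.109
outer loop
vertex 2.709 -2.585 1.313
vertex 2.037 -3.544 -0.525
vertex 3.266 -2.098 0.856
endloop
endfacet
facet normal 0.022 0.968 -0.250
outer loop
vertex 3.693 -2.079 -2.884
vertex 2.971 -1.831 -1.988
vertex 4.137 -1.816 -1.826
endloop
endfacet
facet normal 0.634 0.645 -0.426
outer loop
vertex 3.693 -2.079 -2.884
vertex 4.137 -1.816 -1.826
vertex 4.603 -2.693 -2.459
endloop
endfacet
facet normal 0.480 0.108 -0.871
outer loop
vertex 3.693 -2.079 -2.884
vertex 4.603 -2.693 -2.459
vertex 3.725 -3.25 -3.012
endloop
endfacet
facet normal -0.227 0.100 -0.969
outer loop
vertex 3.693 -2.079 -2.884
vertex 3.725 -3.25 -3.012
vertex 2.716 -2.717 -2.721
endloop
endfacet
facet normal -0.510 0.631 -0.585
outer loop
vertex 3.693 -2.079 -2.884
vertex 2.716 -2.717 -2.721
vertex 2.971 -1.831 -1.988
endloop
endfacet
facet normal 0.915 0.366 0.167
outer loop
vertex 4.603 -2.693 -2.459
vertex 4.137 -1.816 -1.826
vertex 4.444 -2.823 -1.299
endloop
endfacet
facet normal -0.074 0.889 0.452
outer loop
vertex 4.137 -1.816 -1.826
vertex 2.971 -1.831 -1.988
vertex 3.435 -2.29 -1.008
endloop
endfacet
facet normal -0.935 0.343 -0.090
outer loop
vertex 2.971 -1.831 -1.988
vertex 2.716 -2.717 -2.721
vertex 2.557 -2.847 -1.561
endloop
endfacet
facet normal -0.478 -0.517 -0.710
outer loop
vertex 2.716 -2.717 -2.721
vertex 3.725 -3.25 -3.012
vertex 3.023 -3.724 -2.194
endloop
endfacet
facet normal 0.666 -0.503 -0.551
outer loop
vertex 3.725 -3.25 -3.012
vertex 4.603 -2.693 -2.459
vertex 4.189 -3.709 -2.032
endloop
endfacet
facet normal 0.227 -0.100 0.969
outer loop
vertex 3.467 -3.461 -1.136
vertex 4.444 -2.823 -1.299
vertex 3.435 -2.29 -1.008
endloop
endfacet
facet normal -0.480 -0.108 0.871
outer loop
vertex 3.467 -3.461 -1.136
vertex 3.435 -2.29 -1.008
vertex 2.557 -2.847 -1.561
endloop
endfacet
facet normal -0.634 -0.645 0.426
outer loop
vertex 3.467 -3.461 -1.136
vertex 2.557 -2.847 -1.561
vertex 3.023 -3.724 -2.194
endloop
endfacet
facet normal -0.022 -0.968 0.250
outer loop
vertex 3.467 -3.461 -1.136
vertex 3.023 -3.724 -2.194
vertex 4.189 -3.709 -2.032
endloop
endfacet
facet normal 0.510 -0.631 0.585
outer loop
vertex 3.467 -3.461 -1.136
vertex 4.189 -3.709 -2.032
vertex 4.444 -2.823 -1.299
endloop
endfacet
facet normal 0.478 0.517 0.710
outer loop
vertex 3.435 -2.29 -1.008
vertex 4.444 -2.823 -1.299
vertex 4.137 -1.816 -1.826
endloop
endfacet
facet normal -0.666 0.503 0.551
outer loop
vertex 2.557 -2.847 -1.561
vertex 3.435 -2.29 -1.008
vertex 2.971 -1.831 -1.988
endloop
endfacet
facet normal -0.915 -0.366 -0.167
outer loop
vertex 3.023 -3.724 -2.194
vertex 2.557 -2.847 -1.561
vertex 2.716 -2.717 -2.721
endloop
endfacet
facet normal 0.074 -0.889 -0.452
outer loop
vertex 4.189 -3.709 -2.032
vertex 3.023 -3.724 -2.194
vertex 3.725 -3.25 -3.012
endloop
endfacet
facet normal 0.935 -0.343 0.090
outer loop
vertex 4.444 -2.823 -1.299
vertex 4.189 -3.709 -2.032
vertex 4.603 -2.693 -2.459
endloop
endfacet
facet normal -0.031 -0.846 -0.532
outer loop
vertex 1.567 3.35 -0.757
vertex 0.954 3.016 -0.19
vertex 0.691 3.481 -0.914
endloop
endfacet
facet normal 0.199 0.916 -0.348
outer loop
vertex 1.567 3.35 -0.757
vertex 0.691 3.481 -0.914
vertex 0.986 3.904 0.37
endloop
endfacet
facet normal -0.032 -0.846 -0.532
outer loop
vertex 0.691 3.481 -0.914
vertex 0.954 3.016 -0.19
vertex 0.077 3.147 -0.346
endloop
endfacet
facet normal -0.568 0.812 -0.137
outer loop
vertex 0.691 3.481 -0.914
vertex 0.077 3.147 -0.346
vertex 0.986 3.904 0.37
endloop
endfacet
facet normal -0.032 -0.846 -0.532
outer loop
vertex 0.077 3.147 -0.346
vertex 0.954 3.016 -0.19
vertex 0.34 2.682 0.378
endloop
endfacet
facet normal -0.749 0.399 0.529
outer loop
vertex 0.077 3.147 -0.346
vertex 0.34 2.682 0.378
vertex 0.986 3.904 0.37
endloop
endfacet
facet normal -0.033 -0.846 -0.533
outer loop
vertex 0.34 2.682 0.378
vertex 0.954 3.016 -0.19
vertex 1.217 2.55 0.534
endloop
endfacet
facet normal -0.161 0.092 0.983
outer loop
vertex 0.34 2.682 0.378
vertex 1.217 2.55 0.534
vertex 0.986 3.904 0.37
endloop
endfacet
facet normal -0.031 -0.846 -0.533
outer loop
vertex 1.217 2.55 0.534
vertex 0.954 3.016 -0.19
vertex 1.83 2.885 -0.033
endloop
endfacet
facet normal 0.606 0.197 0.771
outer loop
vertex 1.217 2.55 0.534
vertex 1.83 2.885 -0.033
vertex 0.986 3.904 0.37
endloop
endfacet
facet normal -0.031 -0.846 -0.532
outer loop
vertex 1.83 2.885 -0.033
vertex 0.954 3.016 -0.19
vertex 1.567 3.35 -0.757
endloop
endfacet
facet normal 0.786 0.609 0.106
outer loop
vertex 1.83 2.885 -0.033
vertex 1.567 3.35 -0.757
vertex 0.986 3.904 0.37
endloop
endfacet

endsolid


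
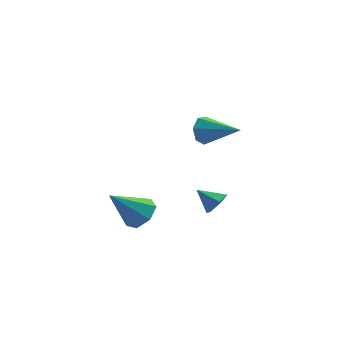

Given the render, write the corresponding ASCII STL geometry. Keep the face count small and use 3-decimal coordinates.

solid 
facet normal 0.653 0.245 -0.717
outer loop
vertex -0.891 -1.932 -1.155
vertex -1.587 -1.782 -1.738
vertex -1.181 -1.188 -1.165
endloop
endfacet
facet normal 0.369 0.156 0.916
outer loop
vertex -0.891 -1.932 -1.155
vertex -1.181 -1.188 -1.165
vertex -2.913 -2.278 -0.282
endloop
endfacet
facet normal 0.653 0.245 -0.717
outer loop
vertex -1.181 -1.188 -1.165
vertex -1.587 -1.782 -1.738
vertex -1.776 -0.891 -1.606
endloop
endfacet
facet normal -0.125 0.737 0.665
outer loop
vertex -1.181 -1.188 -1.165
vertex -1.776 -0.891 -1.606
vertex -2.913 -2.278 -0.282
endloop
endfacet
facet normal 0.652 0.245 -0.718
outer loop
vertex -1.776 -0.891 -1.606
vertex -1.587 -1.782 -1.738
vertex -2.23 -1.265 -2.146
endloop
endfacet
facet normal -0.711 0.694 0.117
outer loop
vertex -1.776 -0.891 -1.606
vertex -2.23 -1.265 -2.146
vertex -2.913 -2.278 -0.282
endloop
endfacet
facet normal 0.652 0.245 -0.717
outer loop
vertex -2.23 -1.265 -2.146
vertex -1.587 -1.782 -1.738
vertex -2.199 -2.028 -2.379
endloop
endfacet
facet normal -0.947 0.058 -0.316
outer loop
vertex -2.23 -1.265 -2.146
vertex -2.199 -2.028 -2.379
vertex -2.913 -2.278 -0.282
endloop
endfacet
facet normal 0.653 0.244 -0.717
outer loop
vertex -2.199 -2.028 -2.379
vertex -1.587 -1.782 -1.738
vertex -1.708 -2.606 -2.129
endloop
endfacet
facet normal -0.656 -0.690 -0.306
outer loop
vertex -2.199 -2.028 -2.379
vertex -1.708 -2.606 -2.129
vertex -2.913 -2.278 -0.282
endloop
endfacet
facet normal 0.653 0.244 -0.717
outer loop
vertex -1.708 -2.606 -2.129
vertex -1.587 -1.782 -1.738
vertex -1.126 -2.563 -1.584
endloop
endfacet
facet normal -0.057 -0.989 0.139
outer loop
vertex -1.708 -2.606 -2.129
vertex -1.126 -2.563 -1.584
vertex -2.913 -2.278 -0.282
endloop
endfacet
facet normal 0.653 0.244 -0.717
outer loop
vertex -1.126 -2.563 -1.584
vertex -1.587 -1.782 -1.738
vertex -0.891 -1.932 -1.155
endloop
endfacet
facet normal 0.399 -0.613 0.682
outer loop
vertex -1.126 -2.563 -1.584
vertex -0.891 -1.932 -1.155
vertex -2.913 -2.278 -0.282
endloop
endfacet
facet normal -0.840 0.452 -0.299
outer loop
vertex 1.469 -1.537 3.03
vertex 1.113 -1.786 3.653
vertex 1.497 -1.138 3.554
endloop
endfacet
facet normal 0.791 0.466 -0.397
outer loop
vertex 1.469 -1.537 3.03
vertex 1.497 -1.138 3.554
vertex 2.727 -2.654 4.227
endloop
endfacet
facet normal -0.840 0.452 -0.299
outer loop
vertex 1.497 -1.138 3.554
vertex 1.113 -1.786 3.653
vertex 1.236 -1.227 4.153
endloop
endfacet
facet normal 0.631 0.679 0.376
outer loop
vertex 1.497 -1.138 3.554
vertex 1.236 -1.227 4.153
vertex 2.727 -2.654 4.227
endloop
endfacet
facet normal -0.841 0.452 -0.299
outer loop
vertex 1.236 -1.227 4.153
vertex 1.113 -1.786 3.653
vertex 0.882 -1.738 4.376
endloop
endfacet
facet normal 0.208 0.266 0.941
outer loop
vertex 1.236 -1.227 4.153
vertex 0.882 -1.738 4.376
vertex 2.727 -2.654 4.227
endloop
endfacet
facet normal -0.841 0.451 -0.299
outer loop
vertex 0.882 -1.738 4.376
vertex 1.113 -1.786 3.653
vertex 0.703 -2.285 4.054
endloop
endfacet
facet normal -0.159 -0.462 0.873
outer loop
vertex 0.882 -1.738 4.376
vertex 0.703 -2.285 4.054
vertex 2.727 -2.654 4.227
endloop
endfacet
facet normal -0.841 0.451 -0.299
outer loop
vertex 0.703 -2.285 4.054
vertex 1.113 -1.786 3.653
vertex 0.832 -2.457 3.431
endloop
endfacet
facet normal -0.193 -0.955 0.224
outer loop
vertex 0.703 -2.285 4.054
vertex 0.832 -2.457 3.431
vertex 2.727 -2.654 4.227
endloop
endfacet
facet normal -0.841 0.451 -0.299
outer loop
vertex 0.832 -2.457 3.431
vertex 1.113 -1.786 3.653
vertex 1.173 -2.124 2.975
endloop
endfacet
facet normal 0.130 -0.845 -0.519
outer loop
vertex 0.832 -2.457 3.431
vertex 1.173 -2.124 2.975
vertex 2.727 -2.654 4.227
endloop
endfacet
facet normal -0.840 0.452 -0.300
outer loop
vertex 1.173 -2.124 2.975
vertex 1.113 -1.786 3.653
vertex 1.469 -1.537 3.03
endloop
endfacet
facet normal 0.568 -0.212 -0.795
outer loop
vertex 1.173 -2.124 2.975
vertex 1.469 -1.537 3.03
vertex 2.727 -2.654 4.227
endloop
endfacet
facet normal 0.769 -0.234 -0.594
outer loop
vertex 2.142 0.519 -1.876
vertex 1.686 0.399 -2.419
vertex 1.962 1.056 -2.32
endloop
endfacet
facet normal 0.169 0.661 0.731
outer loop
vertex 2.142 0.519 -1.876
vertex 1.962 1.056 -2.32
vertex 0.754 0.681 -1.701
endloop
endfacet
facet normal 0.770 -0.234 -0.594
outer loop
vertex 1.962 1.056 -2.32
vertex 1.686 0.399 -2.419
vertex 1.506 0.936 -2.864
endloop
endfacet
facet normal -0.284 0.958 0.027
outer loop
vertex 1.962 1.056 -2.32
vertex 1.506 0.936 -2.864
vertex 0.754 0.681 -1.701
endloop
endfacet
facet normal 0.769 -0.234 -0.594
outer loop
vertex 1.506 0.936 -2.864
vertex 1.686 0.399 -2.419
vertex 1.229 0.278 -2.963
endloop
endfacet
facet normal -0.806 0.404 -0.432
outer loop
vertex 1.506 0.936 -2.864
vertex 1.229 0.278 -2.963
vertex 0.754 0.681 -1.701
endloop
endfacet
facet normal 0.769 -0.234 -0.594
outer loop
vertex 1.229 0.278 -2.963
vertex 1.686 0.399 -2.419
vertex 1.409 -0.259 -2.519
endloop
endfacet
facet normal -0.875 -0.447 -0.186
outer loop
vertex 1.229 0.278 -2.963
vertex 1.409 -0.259 -2.519
vertex 0.754 0.681 -1.701
endloop
endfacet
facet normal 0.769 -0.234 -0.594
outer loop
vertex 1.409 -0.259 -2.519
vertex 1.686 0.399 -2.419
vertex 1.866 -0.138 -1.975
endloop
endfacet
facet normal -0.420 -0.744 0.519
outer loop
vertex 1.409 -0.259 -2.519
vertex 1.866 -0.138 -1.975
vertex 0.754 0.681 -1.701
endloop
endfacet
facet normal 0.769 -0.234 -0.594
outer loop
vertex 1.866 -0.138 -1.975
vertex 1.686 0.399 -2.419
vertex 2.142 0.519 -1.876
endloop
endfacet
facet normal 0.101 -0.190 0.977
outer loop
vertex 1.866 -0.138 -1.975
vertex 2.142 0.519 -1.876
vertex 0.754 0.681 -1.701
endloop
endfacet

endsolid


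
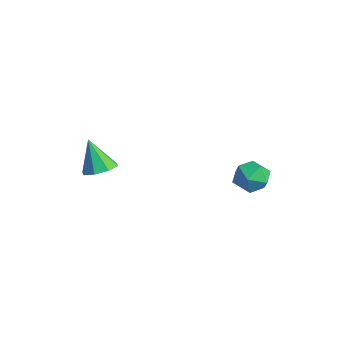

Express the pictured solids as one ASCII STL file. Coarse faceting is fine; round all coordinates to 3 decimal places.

solid 
facet normal -0.532 0.828 0.178
outer loop
vertex -0.968 3.448 -2.206
vertex -0.924 3.307 -1.42
vertex -0.361 3.746 -1.78
endloop
endfacet
facet normal -0.146 0.896 -0.418
outer loop
vertex -0.968 3.448 -2.206
vertex -0.361 3.746 -1.78
vertex -0.226 3.431 -2.502
endloop
endfacet
facet normal -0.336 0.373 -0.865
outer loop
vertex -0.968 3.448 -2.206
vertex -0.226 3.431 -2.502
vertex -0.706 2.797 -2.589
endloop
endfacet
facet normal -0.840 -0.018 -0.543
outer loop
vertex -0.968 3.448 -2.206
vertex -0.706 2.797 -2.589
vertex -1.137 2.721 -1.92
endloop
endfacet
facet normal -0.960 0.263 0.101
outer loop
vertex -0.968 3.448 -2.206
vertex -1.137 2.721 -1.92
vertex -0.924 3.307 -1.42
endloop
endfacet
facet normal 0.541 0.803 -0.249
outer loop
vertex -0.226 3.431 -2.502
vertex -0.361 3.746 -1.78
vertex 0.277 3.279 -1.9
endloop
endfacet
facet normal -0.082 0.693 0.716
outer loop
vertex -0.361 3.746 -1.78
vertex -0.924 3.307 -1.42
vertex -0.154 3.203 -1.231
endloop
endfacet
facet normal -0.775 -0.223 0.591
outer loop
vertex -0.924 3.307 -1.42
vertex -1.137 2.721 -1.92
vertex -0.634 2.569 -1.318
endloop
endfacet
facet normal -0.581 -0.678 -0.451
outer loop
vertex -1.137 2.721 -1.92
vertex -0.706 2.797 -2.589
vertex -0.499 2.254 -2.04
endloop
endfacet
facet normal 0.233 -0.043 -0.972
outer loop
vertex -0.706 2.797 -2.589
vertex -0.226 3.431 -2.502
vertex 0.064 2.693 -2.4
endloop
endfacet
facet normal 0.840 0.018 0.543
outer loop
vertex 0.108 2.552 -1.614
vertex 0.277 3.279 -1.9
vertex -0.154 3.203 -1.231
endloop
endfacet
facet normal 0.336 -0.373 0.865
outer loop
vertex 0.108 2.552 -1.614
vertex -0.154 3.203 -1.231
vertex -0.634 2.569 -1.318
endloop
endfacet
facet normal 0.146 -0.896 0.418
outer loop
vertex 0.108 2.552 -1.614
vertex -0.634 2.569 -1.318
vertex -0.499 2.254 -2.04
endloop
endfacet
facet normal 0.532 -0.828 -0.178
outer loop
vertex 0.108 2.552 -1.614
vertex -0.499 2.254 -2.04
vertex 0.064 2.693 -2.4
endloop
endfacet
facet normal 0.960 -0.263 -0.101
outer loop
vertex 0.108 2.552 -1.614
vertex 0.064 2.693 -2.4
vertex 0.277 3.279 -1.9
endloop
endfacet
facet normal 0.581 0.678 0.451
outer loop
vertex -0.154 3.203 -1.231
vertex 0.277 3.279 -1.9
vertex -0.361 3.746 -1.78
endloop
endfacet
facet normal -0.233 0.043 0.972
outer loop
vertex -0.634 2.569 -1.318
vertex -0.154 3.203 -1.231
vertex -0.924 3.307 -1.42
endloop
endfacet
facet normal -0.541 -0.803 0.249
outer loop
vertex -0.499 2.254 -2.04
vertex -0.634 2.569 -1.318
vertex -1.137 2.721 -1.92
endloop
endfacet
facet normal 0.082 -0.693 -0.716
outer loop
vertex 0.064 2.693 -2.4
vertex -0.499 2.254 -2.04
vertex -0.706 2.797 -2.589
endloop
endfacet
facet normal 0.775 0.223 -0.591
outer loop
vertex 0.277 3.279 -1.9
vertex 0.064 2.693 -2.4
vertex -0.226 3.431 -2.502
endloop
endfacet
facet normal 0.380 0.149 -0.913
outer loop
vertex -2.967 -2.159 -1.864
vertex -3.509 -1.71 -2.016
vertex -2.852 -1.637 -1.731
endloop
endfacet
facet normal 0.667 -0.319 0.674
outer loop
vertex -2.967 -2.159 -1.864
vertex -2.852 -1.637 -1.731
vertex -4.071 -1.93 -0.664
endloop
endfacet
facet normal 0.380 0.149 -0.913
outer loop
vertex -2.852 -1.637 -1.731
vertex -3.509 -1.71 -2.016
vertex -3.122 -1.158 -1.765
endloop
endfacet
facet normal 0.561 0.369 0.742
outer loop
vertex -2.852 -1.637 -1.731
vertex -3.122 -1.158 -1.765
vertex -4.071 -1.93 -0.664
endloop
endfacet
facet normal 0.380 0.149 -0.913
outer loop
vertex -3.122 -1.158 -1.765
vertex -3.509 -1.71 -2.016
vertex -3.618 -1.002 -1.946
endloop
endfacet
facet normal 0.036 0.803 0.594
outer loop
vertex -3.122 -1.158 -1.765
vertex -3.618 -1.002 -1.946
vertex -4.071 -1.93 -0.664
endloop
endfacet
facet normal 0.379 0.149 -0.913
outer loop
vertex -3.618 -1.002 -1.946
vertex -3.509 -1.71 -2.016
vertex -4.051 -1.261 -2.168
endloop
endfacet
facet normal -0.601 0.733 0.318
outer loop
vertex -3.618 -1.002 -1.946
vertex -4.051 -1.261 -2.168
vertex -4.071 -1.93 -0.664
endloop
endfacet
facet normal 0.379 0.148 -0.913
outer loop
vertex -4.051 -1.261 -2.168
vertex -3.509 -1.71 -2.016
vertex -4.167 -1.784 -2.301
endloop
endfacet
facet normal -0.977 0.198 0.075
outer loop
vertex -4.051 -1.261 -2.168
vertex -4.167 -1.784 -2.301
vertex -4.071 -1.93 -0.664
endloop
endfacet
facet normal 0.379 0.147 -0.914
outer loop
vertex -4.167 -1.784 -2.301
vertex -3.509 -1.71 -2.016
vertex -3.897 -2.263 -2.266
endloop
endfacet
facet normal -0.871 -0.491 0.007
outer loop
vertex -4.167 -1.784 -2.301
vertex -3.897 -2.263 -2.266
vertex -4.071 -1.93 -0.664
endloop
endfacet
facet normal 0.379 0.147 -0.914
outer loop
vertex -3.897 -2.263 -2.266
vertex -3.509 -1.71 -2.016
vertex -3.4 -2.419 -2.085
endloop
endfacet
facet normal -0.347 -0.925 0.155
outer loop
vertex -3.897 -2.263 -2.266
vertex -3.4 -2.419 -2.085
vertex -4.071 -1.93 -0.664
endloop
endfacet
facet normal 0.378 0.147 -0.914
outer loop
vertex -3.4 -2.419 -2.085
vertex -3.509 -1.71 -2.016
vertex -2.967 -2.159 -1.864
endloop
endfacet
facet normal 0.292 -0.853 0.432
outer loop
vertex -3.4 -2.419 -2.085
vertex -2.967 -2.159 -1.864
vertex -4.071 -1.93 -0.664
endloop
endfacet

endsolid


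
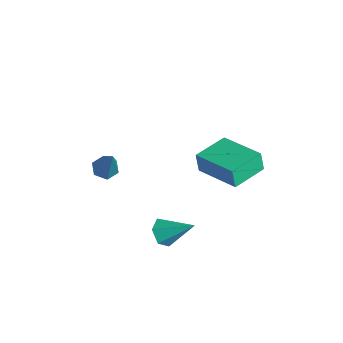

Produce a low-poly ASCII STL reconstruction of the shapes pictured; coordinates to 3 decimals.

solid 
facet normal -0.512 -0.632 -0.582
outer loop
vertex 1.998 -0.853 -3.908
vertex 1.414 -0.4 -3.886
vertex 1.922 -0.322 -4.418
endloop
endfacet
facet normal 0.977 -0.057 -0.205
outer loop
vertex 1.998 -0.853 -3.908
vertex 1.922 -0.322 -4.418
vertex 2.306 0.7 -2.874
endloop
endfacet
facet normal -0.512 -0.632 -0.582
outer loop
vertex 1.922 -0.322 -4.418
vertex 1.414 -0.4 -3.886
vertex 1.338 0.131 -4.396
endloop
endfacet
facet normal 0.494 0.664 -0.562
outer loop
vertex 1.922 -0.322 -4.418
vertex 1.338 0.131 -4.396
vertex 2.306 0.7 -2.874
endloop
endfacet
facet normal -0.513 -0.632 -0.581
outer loop
vertex 1.338 0.131 -4.396
vertex 1.414 -0.4 -3.886
vertex 0.83 0.054 -3.864
endloop
endfacet
facet normal -0.306 0.939 -0.156
outer loop
vertex 1.338 0.131 -4.396
vertex 0.83 0.054 -3.864
vertex 2.306 0.7 -2.874
endloop
endfacet
facet normal -0.513 -0.632 -0.581
outer loop
vertex 0.83 0.054 -3.864
vertex 1.414 -0.4 -3.886
vertex 0.906 -0.477 -3.354
endloop
endfacet
facet normal -0.623 0.494 0.607
outer loop
vertex 0.83 0.054 -3.864
vertex 0.906 -0.477 -3.354
vertex 2.306 0.7 -2.874
endloop
endfacet
facet normal -0.513 -0.632 -0.581
outer loop
vertex 0.906 -0.477 -3.354
vertex 1.414 -0.4 -3.886
vertex 1.49 -0.931 -3.376
endloop
endfacet
facet normal -0.140 -0.227 0.964
outer loop
vertex 0.906 -0.477 -3.354
vertex 1.49 -0.931 -3.376
vertex 2.306 0.7 -2.874
endloop
endfacet
facet normal -0.512 -0.632 -0.582
outer loop
vertex 1.49 -0.931 -3.376
vertex 1.414 -0.4 -3.886
vertex 1.998 -0.853 -3.908
endloop
endfacet
facet normal 0.661 -0.502 0.558
outer loop
vertex 1.49 -0.931 -3.376
vertex 1.998 -0.853 -3.908
vertex 2.306 0.7 -2.874
endloop
endfacet
facet normal -0.900 -0.391 -0.192
outer loop
vertex 0.746 1.347 0.422
vertex 0.054 2.932 0.439
vertex 0.915 1.431 -0.539
endloop
endfacet
facet normal 0.400 -0.916 -0.010
outer loop
vertex 2.886 2.288 -0.119
vertex 0.746 1.347 0.422
vertex 0.915 1.431 -0.539
endloop
endfacet
facet normal -0.900 -0.391 -0.192
outer loop
vertex 0.915 1.431 -0.539
vertex 0.054 2.932 0.439
vertex 0.222 3.016 -0.522
endloop
endfacet
facet normal 0.172 0.086 -0.981
outer loop
vertex 0.222 3.016 -0.522
vertex 2.886 2.288 -0.119
vertex 0.915 1.431 -0.539
endloop
endfacet
facet normal -0.172 -0.086 0.981
outer loop
vertex 0.746 1.347 0.422
vertex 2.025 3.789 0.859
vertex 0.054 2.932 0.439
endloop
endfacet
facet normal 0.400 -0.916 -0.010
outer loop
vertex 2.718 2.204 0.842
vertex 0.746 1.347 0.422
vertex 2.886 2.288 -0.119
endloop
endfacet
facet normal -0.172 -0.086 0.981
outer loop
vertex 2.718 2.204 0.842
vertex 2.025 3.789 0.859
vertex 0.746 1.347 0.422
endloop
endfacet
facet normal -0.401 0.916 0.010
outer loop
vertex 0.054 2.932 0.439
vertex 2.025 3.789 0.859
vertex 0.222 3.016 -0.522
endloop
endfacet
facet normal 0.172 0.086 -0.981
outer loop
vertex 2.194 3.873 -0.102
vertex 2.886 2.288 -0.119
vertex 0.222 3.016 -0.522
endloop
endfacet
facet normal -0.400 0.916 0.010
outer loop
vertex 0.222 3.016 -0.522
vertex 2.025 3.789 0.859
vertex 2.194 3.873 -0.102
endloop
endfacet
facet normal 0.900 0.391 0.192
outer loop
vertex 2.194 3.873 -0.102
vertex 2.718 2.204 0.842
vertex 2.886 2.288 -0.119
endloop
endfacet
facet normal 0.900 0.391 0.192
outer loop
vertex 2.025 3.789 0.859
vertex 2.718 2.204 0.842
vertex 2.194 3.873 -0.102
endloop
endfacet
facet normal -0.486 -0.013 -0.874
outer loop
vertex -3.299 -1.302 -4.328
vertex -3.86 -1.194 -4.018
vertex -3.501 -0.693 -4.225
endloop
endfacet
facet normal 0.915 0.340 -0.217
outer loop
vertex -3.299 -1.302 -4.328
vertex -3.501 -0.693 -4.225
vertex -2.84 -1.166 -2.182
endloop
endfacet
facet normal -0.486 -0.013 -0.874
outer loop
vertex -3.501 -0.693 -4.225
vertex -3.86 -1.194 -4.018
vertex -4.062 -0.585 -3.915
endloop
endfacet
facet normal 0.260 0.956 0.137
outer loop
vertex -3.501 -0.693 -4.225
vertex -4.062 -0.585 -3.915
vertex -2.84 -1.166 -2.182
endloop
endfacet
facet normal -0.486 -0.013 -0.874
outer loop
vertex -4.062 -0.585 -3.915
vertex -3.86 -1.194 -4.018
vertex -4.421 -1.086 -3.708
endloop
endfacet
facet normal -0.529 0.619 0.581
outer loop
vertex -4.062 -0.585 -3.915
vertex -4.421 -1.086 -3.708
vertex -2.84 -1.166 -2.182
endloop
endfacet
facet normal -0.486 -0.014 -0.874
outer loop
vertex -4.421 -1.086 -3.708
vertex -3.86 -1.194 -4.018
vertex -4.218 -1.695 -3.811
endloop
endfacet
facet normal -0.663 -0.334 0.670
outer loop
vertex -4.421 -1.086 -3.708
vertex -4.218 -1.695 -3.811
vertex -2.84 -1.166 -2.182
endloop
endfacet
facet normal -0.486 -0.014 -0.874
outer loop
vertex -4.218 -1.695 -3.811
vertex -3.86 -1.194 -4.018
vertex -3.657 -1.803 -4.121
endloop
endfacet
facet normal -0.008 -0.949 0.315
outer loop
vertex -4.218 -1.695 -3.811
vertex -3.657 -1.803 -4.121
vertex -2.84 -1.166 -2.182
endloop
endfacet
facet normal -0.486 -0.014 -0.874
outer loop
vertex -3.657 -1.803 -4.121
vertex -3.86 -1.194 -4.018
vertex -3.299 -1.302 -4.328
endloop
endfacet
facet normal 0.781 -0.611 -0.128
outer loop
vertex -3.657 -1.803 -4.121
vertex -3.299 -1.302 -4.328
vertex -2.84 -1.166 -2.182
endloop
endfacet

endsolid


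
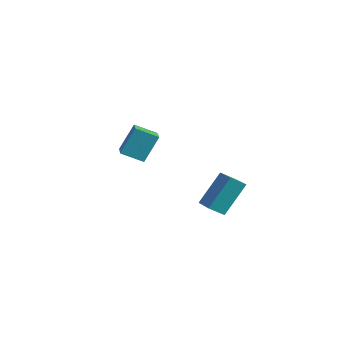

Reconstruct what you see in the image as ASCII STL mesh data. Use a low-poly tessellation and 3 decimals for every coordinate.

solid 
facet normal -0.923 0.341 -0.177
outer loop
vertex 2.104 -2.96 1.294
vertex 2.225 -1.826 2.851
vertex 2.43 -2.329 0.809
endloop
endfacet
facet normal -0.063 -0.588 -0.807
outer loop
vertex 3.575 -2.754 1.029
vertex 2.104 -2.96 1.294
vertex 2.43 -2.329 0.809
endloop
endfacet
facet normal -0.923 0.343 -0.177
outer loop
vertex 2.43 -2.329 0.809
vertex 2.225 -1.826 2.851
vertex 2.552 -1.196 2.366
endloop
endfacet
facet normal 0.380 0.733 -0.563
outer loop
vertex 2.552 -1.196 2.366
vertex 3.575 -2.754 1.029
vertex 2.43 -2.329 0.809
endloop
endfacet
facet normal -0.380 -0.733 0.564
outer loop
vertex 2.104 -2.96 1.294
vertex 3.37 -2.251 3.071
vertex 2.225 -1.826 2.851
endloop
endfacet
facet normal -0.063 -0.588 -0.806
outer loop
vertex 3.248 -3.384 1.514
vertex 2.104 -2.96 1.294
vertex 3.575 -2.754 1.029
endloop
endfacet
facet normal -0.380 -0.733 0.563
outer loop
vertex 3.248 -3.384 1.514
vertex 3.37 -2.251 3.071
vertex 2.104 -2.96 1.294
endloop
endfacet
facet normal 0.063 0.588 0.806
outer loop
vertex 2.225 -1.826 2.851
vertex 3.37 -2.251 3.071
vertex 2.552 -1.196 2.366
endloop
endfacet
facet normal 0.380 0.733 -0.564
outer loop
vertex 3.696 -1.62 2.586
vertex 3.575 -2.754 1.029
vertex 2.552 -1.196 2.366
endloop
endfacet
facet normal 0.063 0.588 0.807
outer loop
vertex 2.552 -1.196 2.366
vertex 3.37 -2.251 3.071
vertex 3.696 -1.62 2.586
endloop
endfacet
facet normal 0.923 -0.342 0.178
outer loop
vertex 3.696 -1.62 2.586
vertex 3.248 -3.384 1.514
vertex 3.575 -2.754 1.029
endloop
endfacet
facet normal 0.923 -0.342 0.176
outer loop
vertex 3.37 -2.251 3.071
vertex 3.248 -3.384 1.514
vertex 3.696 -1.62 2.586
endloop
endfacet
facet normal -0.630 -0.649 0.427
outer loop
vertex -2.316 -2.948 4.375
vertex -3.677 -1.934 3.908
vertex -2.433 -3.738 3.0
endloop
endfacet
facet normal 0.773 -0.576 0.265
outer loop
vertex -1.683 -2.966 2.492
vertex -2.316 -2.948 4.375
vertex -2.433 -3.738 3.0
endloop
endfacet
facet normal -0.630 -0.649 0.427
outer loop
vertex -2.433 -3.738 3.0
vertex -3.677 -1.934 3.908
vertex -3.794 -2.724 2.533
endloop
endfacet
facet normal -0.074 -0.497 -0.865
outer loop
vertex -3.794 -2.724 2.533
vertex -1.683 -2.966 2.492
vertex -2.433 -3.738 3.0
endloop
endfacet
facet normal 0.074 0.497 0.865
outer loop
vertex -2.316 -2.948 4.375
vertex -2.927 -1.162 3.4
vertex -3.677 -1.934 3.908
endloop
endfacet
facet normal 0.773 -0.576 0.265
outer loop
vertex -1.566 -2.176 3.867
vertex -2.316 -2.948 4.375
vertex -1.683 -2.966 2.492
endloop
endfacet
facet normal 0.074 0.497 0.865
outer loop
vertex -1.566 -2.176 3.867
vertex -2.927 -1.162 3.4
vertex -2.316 -2.948 4.375
endloop
endfacet
facet normal -0.773 0.576 -0.265
outer loop
vertex -3.677 -1.934 3.908
vertex -2.927 -1.162 3.4
vertex -3.794 -2.724 2.533
endloop
endfacet
facet normal -0.074 -0.497 -0.865
outer loop
vertex -3.044 -1.952 2.025
vertex -1.683 -2.966 2.492
vertex -3.794 -2.724 2.533
endloop
endfacet
facet normal -0.773 0.576 -0.265
outer loop
vertex -3.794 -2.724 2.533
vertex -2.927 -1.162 3.4
vertex -3.044 -1.952 2.025
endloop
endfacet
facet normal 0.630 0.649 -0.427
outer loop
vertex -3.044 -1.952 2.025
vertex -1.566 -2.176 3.867
vertex -1.683 -2.966 2.492
endloop
endfacet
facet normal 0.630 0.649 -0.427
outer loop
vertex -2.927 -1.162 3.4
vertex -1.566 -2.176 3.867
vertex -3.044 -1.952 2.025
endloop
endfacet

endsolid


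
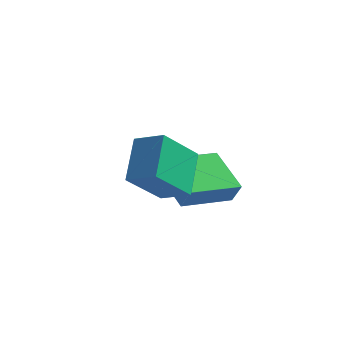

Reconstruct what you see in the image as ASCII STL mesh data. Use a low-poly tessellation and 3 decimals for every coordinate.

solid 
facet normal -0.765 0.390 0.512
outer loop
vertex 0.824 1.587 -3.087
vertex 1.553 3.225 -3.245
vertex 0.419 1.701 -3.779
endloop
endfacet
facet normal -0.405 -0.910 0.087
outer loop
vertex 1.727 1.035 -4.655
vertex 0.824 1.587 -3.087
vertex 0.419 1.701 -3.779
endloop
endfacet
facet normal -0.765 0.389 0.513
outer loop
vertex 0.419 1.701 -3.779
vertex 1.553 3.225 -3.245
vertex 1.147 3.339 -3.937
endloop
endfacet
facet normal -0.501 0.140 -0.854
outer loop
vertex 1.147 3.339 -3.937
vertex 1.727 1.035 -4.655
vertex 0.419 1.701 -3.779
endloop
endfacet
facet normal 0.501 -0.140 0.854
outer loop
vertex 0.824 1.587 -3.087
vertex 2.861 2.559 -4.121
vertex 1.553 3.225 -3.245
endloop
endfacet
facet normal -0.405 -0.910 0.087
outer loop
vertex 2.133 0.921 -3.963
vertex 0.824 1.587 -3.087
vertex 1.727 1.035 -4.655
endloop
endfacet
facet normal 0.500 -0.140 0.854
outer loop
vertex 2.133 0.921 -3.963
vertex 2.861 2.559 -4.121
vertex 0.824 1.587 -3.087
endloop
endfacet
facet normal 0.405 0.910 -0.088
outer loop
vertex 1.553 3.225 -3.245
vertex 2.861 2.559 -4.121
vertex 1.147 3.339 -3.937
endloop
endfacet
facet normal -0.500 0.140 -0.854
outer loop
vertex 2.456 2.673 -4.813
vertex 1.727 1.035 -4.655
vertex 1.147 3.339 -3.937
endloop
endfacet
facet normal 0.405 0.910 -0.087
outer loop
vertex 1.147 3.339 -3.937
vertex 2.861 2.559 -4.121
vertex 2.456 2.673 -4.813
endloop
endfacet
facet normal 0.765 -0.390 -0.513
outer loop
vertex 2.456 2.673 -4.813
vertex 2.133 0.921 -3.963
vertex 1.727 1.035 -4.655
endloop
endfacet
facet normal 0.765 -0.390 -0.512
outer loop
vertex 2.861 2.559 -4.121
vertex 2.133 0.921 -3.963
vertex 2.456 2.673 -4.813
endloop
endfacet
facet normal -0.943 -0.060 -0.327
outer loop
vertex 1.582 -1.52 -2.73
vertex 1.117 -0.44 -1.586
vertex 1.882 -0.222 -3.834
endloop
endfacet
facet normal 0.283 -0.658 -0.697
outer loop
vertex 2.863 -0.16 -3.494
vertex 1.582 -1.52 -2.73
vertex 1.882 -0.222 -3.834
endloop
endfacet
facet normal -0.943 -0.059 -0.327
outer loop
vertex 1.882 -0.222 -3.834
vertex 1.117 -0.44 -1.586
vertex 1.418 0.858 -2.69
endloop
endfacet
facet normal 0.174 0.750 -0.638
outer loop
vertex 1.418 0.858 -2.69
vertex 2.863 -0.16 -3.494
vertex 1.882 -0.222 -3.834
endloop
endfacet
facet normal -0.174 -0.750 0.638
outer loop
vertex 1.582 -1.52 -2.73
vertex 2.098 -0.378 -1.246
vertex 1.117 -0.44 -1.586
endloop
endfacet
facet normal 0.283 -0.659 -0.697
outer loop
vertex 2.562 -1.458 -2.39
vertex 1.582 -1.52 -2.73
vertex 2.863 -0.16 -3.494
endloop
endfacet
facet normal -0.174 -0.750 0.638
outer loop
vertex 2.562 -1.458 -2.39
vertex 2.098 -0.378 -1.246
vertex 1.582 -1.52 -2.73
endloop
endfacet
facet normal -0.283 0.659 0.697
outer loop
vertex 1.117 -0.44 -1.586
vertex 2.098 -0.378 -1.246
vertex 1.418 0.858 -2.69
endloop
endfacet
facet normal 0.174 0.750 -0.638
outer loop
vertex 2.398 0.92 -2.35
vertex 2.863 -0.16 -3.494
vertex 1.418 0.858 -2.69
endloop
endfacet
facet normal -0.284 0.658 0.697
outer loop
vertex 1.418 0.858 -2.69
vertex 2.098 -0.378 -1.246
vertex 2.398 0.92 -2.35
endloop
endfacet
facet normal 0.943 0.060 0.327
outer loop
vertex 2.398 0.92 -2.35
vertex 2.562 -1.458 -2.39
vertex 2.863 -0.16 -3.494
endloop
endfacet
facet normal 0.943 0.060 0.326
outer loop
vertex 2.098 -0.378 -1.246
vertex 2.562 -1.458 -2.39
vertex 2.398 0.92 -2.35
endloop
endfacet

endsolid


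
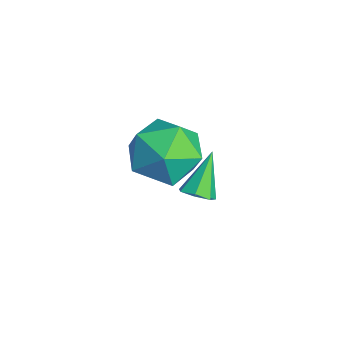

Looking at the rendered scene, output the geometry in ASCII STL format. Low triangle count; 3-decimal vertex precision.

solid 
facet normal 0.110 0.843 0.526
outer loop
vertex -4.435 -1.911 1.848
vertex -3.942 -2.547 2.764
vertex -3.23 -2.091 1.885
endloop
endfacet
facet normal 0.151 0.973 -0.173
outer loop
vertex -4.435 -1.911 1.848
vertex -3.23 -2.091 1.885
vertex -3.828 -2.187 0.827
endloop
endfacet
facet normal -0.457 0.752 -0.475
outer loop
vertex -4.435 -1.911 1.848
vertex -3.828 -2.187 0.827
vertex -4.91 -2.703 1.051
endloop
endfacet
facet normal -0.874 0.485 0.039
outer loop
vertex -4.435 -1.911 1.848
vertex -4.91 -2.703 1.051
vertex -4.981 -2.926 2.248
endloop
endfacet
facet normal -0.524 0.541 0.658
outer loop
vertex -4.435 -1.911 1.848
vertex -4.981 -2.926 2.248
vertex -3.942 -2.547 2.764
endloop
endfacet
facet normal 0.684 0.582 -0.440
outer loop
vertex -3.828 -2.187 0.827
vertex -3.23 -2.091 1.885
vertex -2.959 -2.994 1.112
endloop
endfacet
facet normal 0.618 0.371 0.693
outer loop
vertex -3.23 -2.091 1.885
vertex -3.942 -2.547 2.764
vertex -3.03 -3.217 2.309
endloop
endfacet
facet normal -0.407 -0.118 0.906
outer loop
vertex -3.942 -2.547 2.764
vertex -4.981 -2.926 2.248
vertex -4.112 -3.733 2.533
endloop
endfacet
facet normal -0.973 -0.209 -0.097
outer loop
vertex -4.981 -2.926 2.248
vertex -4.91 -2.703 1.051
vertex -4.71 -3.829 1.475
endloop
endfacet
facet normal -0.299 0.224 -0.928
outer loop
vertex -4.91 -2.703 1.051
vertex -3.828 -2.187 0.827
vertex -3.998 -3.373 0.596
endloop
endfacet
facet normal 0.874 -0.485 -0.039
outer loop
vertex -3.505 -4.009 1.512
vertex -2.959 -2.994 1.112
vertex -3.03 -3.217 2.309
endloop
endfacet
facet normal 0.457 -0.752 0.475
outer loop
vertex -3.505 -4.009 1.512
vertex -3.03 -3.217 2.309
vertex -4.112 -3.733 2.533
endloop
endfacet
facet normal -0.151 -0.973 0.173
outer loop
vertex -3.505 -4.009 1.512
vertex -4.112 -3.733 2.533
vertex -4.71 -3.829 1.475
endloop
endfacet
facet normal -0.110 -0.843 -0.526
outer loop
vertex -3.505 -4.009 1.512
vertex -4.71 -3.829 1.475
vertex -3.998 -3.373 0.596
endloop
endfacet
facet normal 0.524 -0.541 -0.658
outer loop
vertex -3.505 -4.009 1.512
vertex -3.998 -3.373 0.596
vertex -2.959 -2.994 1.112
endloop
endfacet
facet normal 0.973 0.209 0.097
outer loop
vertex -3.03 -3.217 2.309
vertex -2.959 -2.994 1.112
vertex -3.23 -2.091 1.885
endloop
endfacet
facet normal 0.299 -0.224 0.928
outer loop
vertex -4.112 -3.733 2.533
vertex -3.03 -3.217 2.309
vertex -3.942 -2.547 2.764
endloop
endfacet
facet normal -0.684 -0.582 0.440
outer loop
vertex -4.71 -3.829 1.475
vertex -4.112 -3.733 2.533
vertex -4.981 -2.926 2.248
endloop
endfacet
facet normal -0.618 -0.371 -0.693
outer loop
vertex -3.998 -3.373 0.596
vertex -4.71 -3.829 1.475
vertex -4.91 -2.703 1.051
endloop
endfacet
facet normal 0.407 0.118 -0.906
outer loop
vertex -2.959 -2.994 1.112
vertex -3.998 -3.373 0.596
vertex -3.828 -2.187 0.827
endloop
endfacet
facet normal 0.493 -0.423 -0.760
outer loop
vertex -0.449 -2.613 2.916
vertex -0.884 -2.856 2.769
vertex -0.708 -2.389 2.623
endloop
endfacet
facet normal 0.462 0.853 0.244
outer loop
vertex -0.449 -2.613 2.916
vertex -0.708 -2.389 2.623
vertex -1.576 -2.264 3.831
endloop
endfacet
facet normal 0.495 -0.424 -0.759
outer loop
vertex -0.708 -2.389 2.623
vertex -0.884 -2.856 2.769
vertex -1.1 -2.517 2.439
endloop
endfacet
facet normal -0.198 0.950 -0.240
outer loop
vertex -0.708 -2.389 2.623
vertex -1.1 -2.517 2.439
vertex -1.576 -2.264 3.831
endloop
endfacet
facet normal 0.496 -0.422 -0.759
outer loop
vertex -1.1 -2.517 2.439
vertex -0.884 -2.856 2.769
vertex -1.329 -2.901 2.503
endloop
endfacet
facet normal -0.826 0.432 -0.361
outer loop
vertex -1.1 -2.517 2.439
vertex -1.329 -2.901 2.503
vertex -1.576 -2.264 3.831
endloop
endfacet
facet normal 0.496 -0.424 -0.758
outer loop
vertex -1.329 -2.901 2.503
vertex -0.884 -2.856 2.769
vertex -1.223 -3.251 2.768
endloop
endfacet
facet normal -0.951 -0.309 -0.028
outer loop
vertex -1.329 -2.901 2.503
vertex -1.223 -3.251 2.768
vertex -1.576 -2.264 3.831
endloop
endfacet
facet normal 0.495 -0.423 -0.759
outer loop
vertex -1.223 -3.251 2.768
vertex -0.884 -2.856 2.769
vertex -0.862 -3.304 3.033
endloop
endfacet
facet normal -0.478 -0.717 0.507
outer loop
vertex -1.223 -3.251 2.768
vertex -0.862 -3.304 3.033
vertex -1.576 -2.264 3.831
endloop
endfacet
facet normal 0.494 -0.423 -0.760
outer loop
vertex -0.862 -3.304 3.033
vertex -0.884 -2.856 2.769
vertex -0.517 -3.02 3.099
endloop
endfacet
facet normal 0.237 -0.484 0.843
outer loop
vertex -0.862 -3.304 3.033
vertex -0.517 -3.02 3.099
vertex -1.576 -2.264 3.831
endloop
endfacet
facet normal 0.493 -0.424 -0.759
outer loop
vertex -0.517 -3.02 3.099
vertex -0.884 -2.856 2.769
vertex -0.449 -2.613 2.916
endloop
endfacet
facet normal 0.655 0.216 0.724
outer loop
vertex -0.517 -3.02 3.099
vertex -0.449 -2.613 2.916
vertex -1.576 -2.264 3.831
endloop
endfacet

endsolid
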